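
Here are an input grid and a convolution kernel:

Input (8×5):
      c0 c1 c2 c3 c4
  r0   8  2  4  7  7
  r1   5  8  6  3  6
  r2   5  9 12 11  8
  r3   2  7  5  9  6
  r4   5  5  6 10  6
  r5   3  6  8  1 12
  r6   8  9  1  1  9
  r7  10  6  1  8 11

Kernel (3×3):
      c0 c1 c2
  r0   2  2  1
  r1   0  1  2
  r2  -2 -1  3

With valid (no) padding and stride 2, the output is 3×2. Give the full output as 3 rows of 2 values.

61 33
60 71
26 87

Output[0,0]: The receptive field on the input at this output position is [8 2 4 / 5 8 6 / 5 9 12]. Elementwise product with the kernel and sum: 8·2 + 2·2 + 4·1 + 8·1 + 6·2 + 5·-2 + 9·-1 + 12·3.
Output[0,1]: The receptive field on the input at this output position is [4 7 7 / 6 3 6 / 12 11 8]. Elementwise product with the kernel and sum: 4·2 + 7·2 + 7·1 + 3·1 + 6·2 + 12·-2 + 11·-1 + 8·3.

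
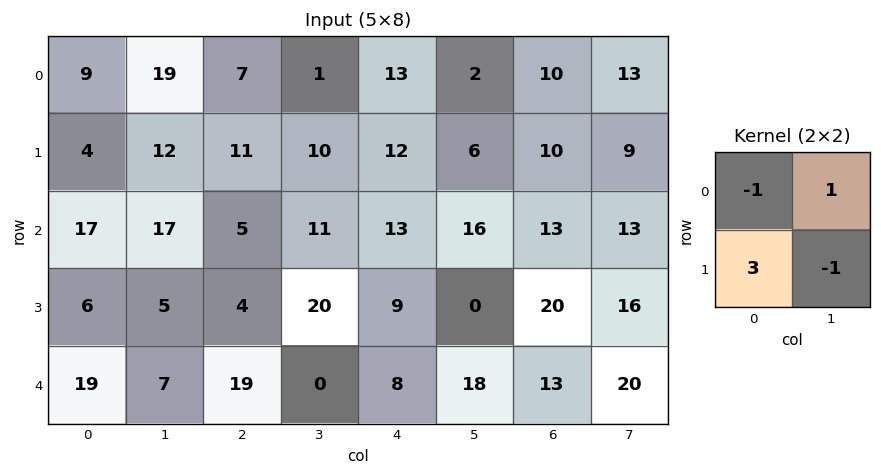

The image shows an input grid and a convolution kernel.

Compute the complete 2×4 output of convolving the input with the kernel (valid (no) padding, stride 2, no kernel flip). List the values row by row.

10 17 19 24
13 -2 30 44

Output[0,0]: The receptive field on the input at this output position is [9 19 / 4 12]. Elementwise product with the kernel and sum: 9·-1 + 19·1 + 4·3 + 12·-1.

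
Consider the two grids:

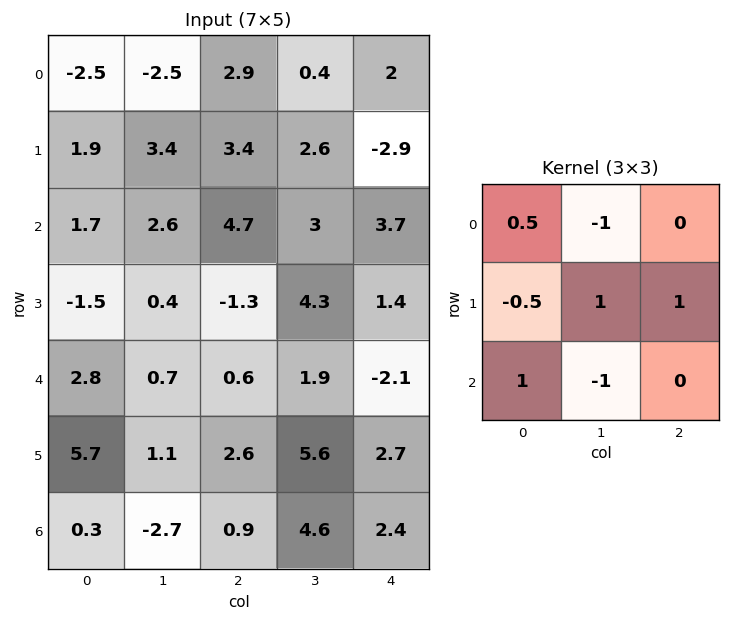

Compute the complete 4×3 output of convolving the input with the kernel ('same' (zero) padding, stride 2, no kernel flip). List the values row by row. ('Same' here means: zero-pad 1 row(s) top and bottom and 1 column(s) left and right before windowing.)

-6.9 4.55 7.3
3.9 6.4 9.3
-0.7 2.15 0.6
-8.1 4.8 0.2

Output[0,0]: The receptive field on the zero-padded input at this output position is [0 0 0 / 0 -2.5 -2.5 / 0 1.9 3.4]. Elementwise product with the kernel and sum: 0·0.5 + 0·-1 + 0·-0.5 + -2.5·1 + -2.5·1 + 0·1 + 1.9·-1.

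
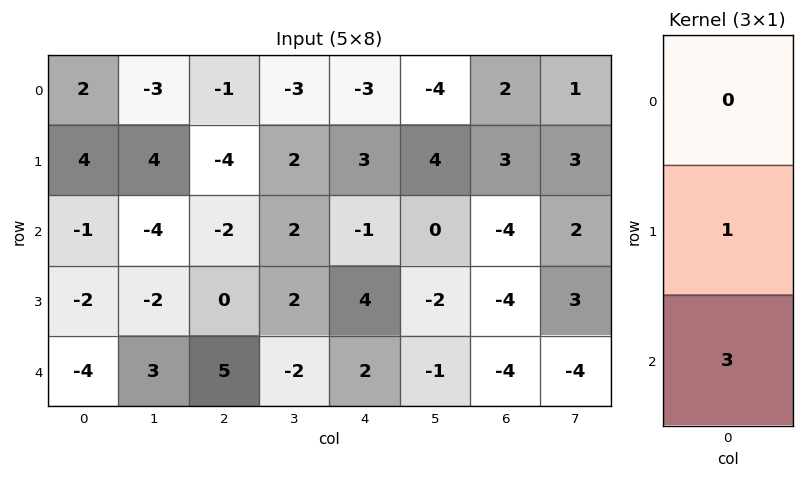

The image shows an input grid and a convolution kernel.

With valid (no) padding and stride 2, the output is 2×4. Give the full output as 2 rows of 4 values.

Output[0,0]: The receptive field on the input at this output position is [2 / 4 / -1]. Elementwise product with the kernel and sum: 4·1 + -1·3.

1 -10 0 -9
-14 15 10 -16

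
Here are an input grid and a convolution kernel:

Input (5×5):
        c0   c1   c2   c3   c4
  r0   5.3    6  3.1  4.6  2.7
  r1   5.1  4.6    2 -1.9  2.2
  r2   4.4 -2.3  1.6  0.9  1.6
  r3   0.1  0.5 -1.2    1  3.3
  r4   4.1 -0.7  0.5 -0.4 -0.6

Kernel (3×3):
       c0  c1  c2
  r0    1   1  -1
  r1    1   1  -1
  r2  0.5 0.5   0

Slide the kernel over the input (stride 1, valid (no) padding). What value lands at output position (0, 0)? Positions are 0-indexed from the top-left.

16.95

The receptive field on the input at this output position is [5.3 6 3.1 / 5.1 4.6 2 / 4.4 -2.3 1.6]. Elementwise product with the kernel and sum: 5.3·1 + 6·1 + 3.1·-1 + 5.1·1 + 4.6·1 + 2·-1 + 4.4·0.5 + -2.3·0.5.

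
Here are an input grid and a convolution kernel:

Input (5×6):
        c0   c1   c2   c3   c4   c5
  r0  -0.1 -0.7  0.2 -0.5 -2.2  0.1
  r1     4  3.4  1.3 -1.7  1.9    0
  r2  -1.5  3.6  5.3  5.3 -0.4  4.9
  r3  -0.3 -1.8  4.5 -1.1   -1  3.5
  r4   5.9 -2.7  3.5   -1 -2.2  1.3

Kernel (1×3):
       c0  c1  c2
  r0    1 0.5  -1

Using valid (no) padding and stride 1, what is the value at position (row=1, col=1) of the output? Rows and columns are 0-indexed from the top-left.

The receptive field on the input at this output position is [3.4 1.3 -1.7]. Elementwise product with the kernel and sum: 3.4·1 + 1.3·0.5 + -1.7·-1.

5.75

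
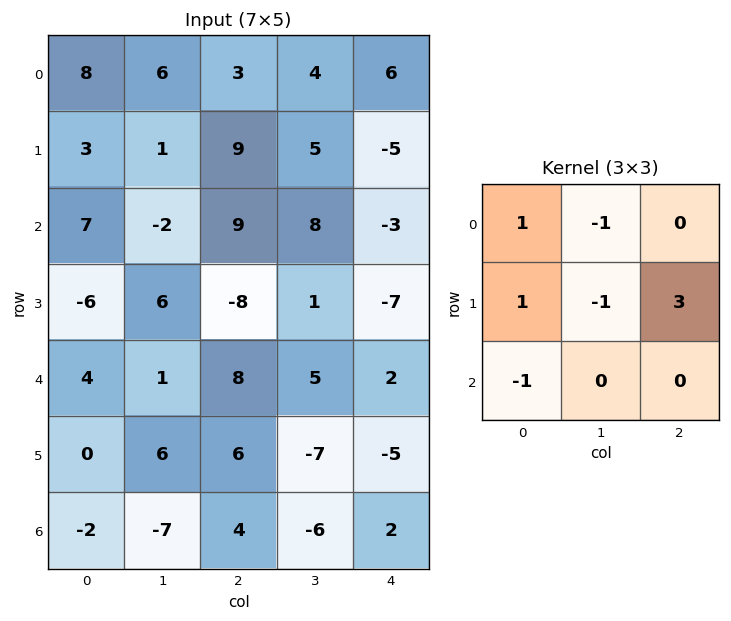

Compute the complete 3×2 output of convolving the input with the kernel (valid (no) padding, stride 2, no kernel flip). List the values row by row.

Output[0,0]: The receptive field on the input at this output position is [8 6 3 / 3 1 9 / 7 -2 9]. Elementwise product with the kernel and sum: 8·1 + 6·-1 + 3·1 + 1·-1 + 9·3 + 7·-1.
Output[0,1]: The receptive field on the input at this output position is [3 4 6 / 9 5 -5 / 9 8 -3]. Elementwise product with the kernel and sum: 3·1 + 4·-1 + 9·1 + 5·-1 + -5·3 + 9·-1.

24 -21
-31 -37
17 -3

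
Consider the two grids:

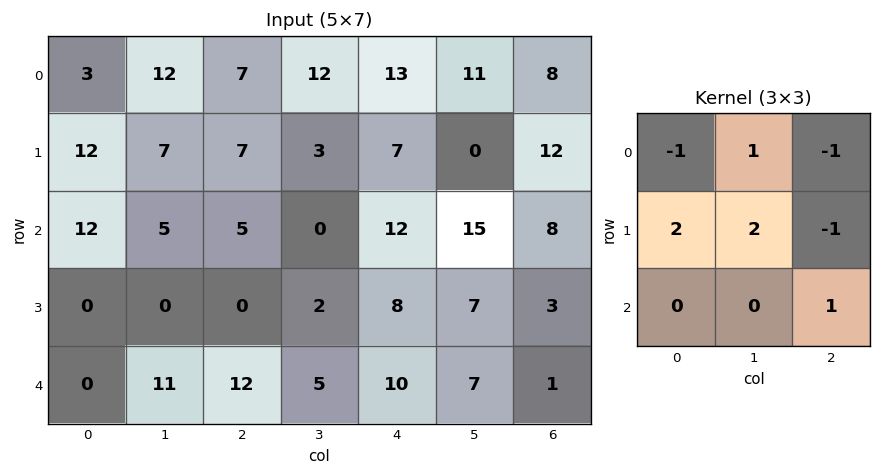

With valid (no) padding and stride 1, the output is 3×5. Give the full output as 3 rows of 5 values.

Output[0,0]: The receptive field on the input at this output position is [3 12 7 / 12 7 7 / 12 5 5]. Elementwise product with the kernel and sum: 3·-1 + 12·1 + 7·-1 + 12·2 + 7·2 + 7·-1 + 5·1.

38 8 17 25 0
17 19 -5 20 30
0 3 -11 17 23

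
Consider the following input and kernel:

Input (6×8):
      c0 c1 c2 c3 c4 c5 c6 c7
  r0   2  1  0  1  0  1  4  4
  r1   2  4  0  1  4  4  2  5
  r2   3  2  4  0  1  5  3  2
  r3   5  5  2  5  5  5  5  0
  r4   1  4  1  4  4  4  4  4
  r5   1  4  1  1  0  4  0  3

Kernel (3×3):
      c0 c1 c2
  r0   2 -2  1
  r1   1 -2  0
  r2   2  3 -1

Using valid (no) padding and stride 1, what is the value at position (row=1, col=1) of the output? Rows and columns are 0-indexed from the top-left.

14

The receptive field on the input at this output position is [4 0 1 / 2 4 0 / 5 2 5]. Elementwise product with the kernel and sum: 4·2 + 0·-2 + 1·1 + 2·1 + 4·-2 + 5·2 + 2·3 + 5·-1.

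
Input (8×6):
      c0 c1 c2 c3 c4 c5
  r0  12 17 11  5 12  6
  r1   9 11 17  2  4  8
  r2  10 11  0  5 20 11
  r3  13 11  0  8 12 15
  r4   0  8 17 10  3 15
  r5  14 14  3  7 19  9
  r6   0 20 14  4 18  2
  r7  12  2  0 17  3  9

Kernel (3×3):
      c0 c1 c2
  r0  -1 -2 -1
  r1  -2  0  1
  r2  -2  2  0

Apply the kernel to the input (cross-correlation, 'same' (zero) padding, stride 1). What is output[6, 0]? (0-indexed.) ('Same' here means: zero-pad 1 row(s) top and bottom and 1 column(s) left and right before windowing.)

2

The receptive field on the zero-padded input at this output position is [0 14 14 / 0 0 20 / 0 12 2]. Elementwise product with the kernel and sum: 0·-1 + 14·-2 + 14·-1 + 0·-2 + 20·1 + 0·-2 + 12·2.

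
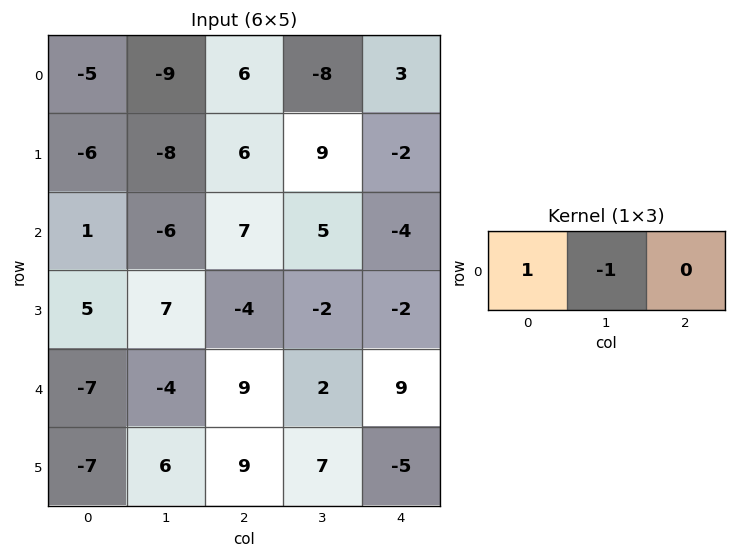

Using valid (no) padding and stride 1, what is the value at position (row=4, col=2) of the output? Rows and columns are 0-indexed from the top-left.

The receptive field on the input at this output position is [9 2 9]. Elementwise product with the kernel and sum: 9·1 + 2·-1.

7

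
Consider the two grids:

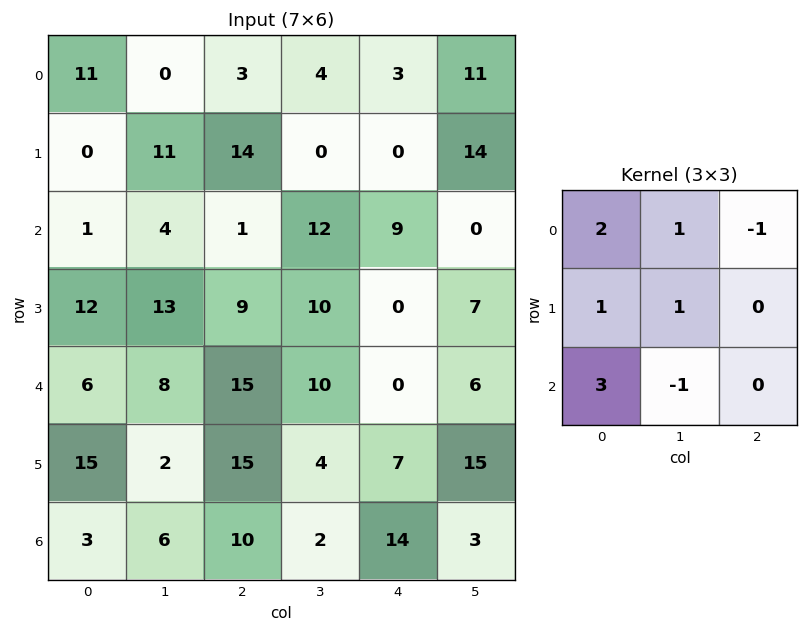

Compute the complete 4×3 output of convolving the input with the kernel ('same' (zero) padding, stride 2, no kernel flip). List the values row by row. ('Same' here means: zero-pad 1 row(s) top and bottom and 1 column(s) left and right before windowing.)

Output[0,0]: The receptive field on the zero-padded input at this output position is [0 0 0 / 0 11 0 / 0 0 11]. Elementwise product with the kernel and sum: 0·2 + 0·1 + 0·-1 + 0·1 + 11·1 + 0·3 + 0·-1.
Output[0,1]: The receptive field on the zero-padded input at this output position is [0 0 0 / 0 3 4 / 11 14 0]. Elementwise product with the kernel and sum: 0·2 + 0·1 + 0·-1 + 0·1 + 3·1 + 11·3 + 14·-1.

11 22 7
-22 71 37
-10 39 28
16 31 16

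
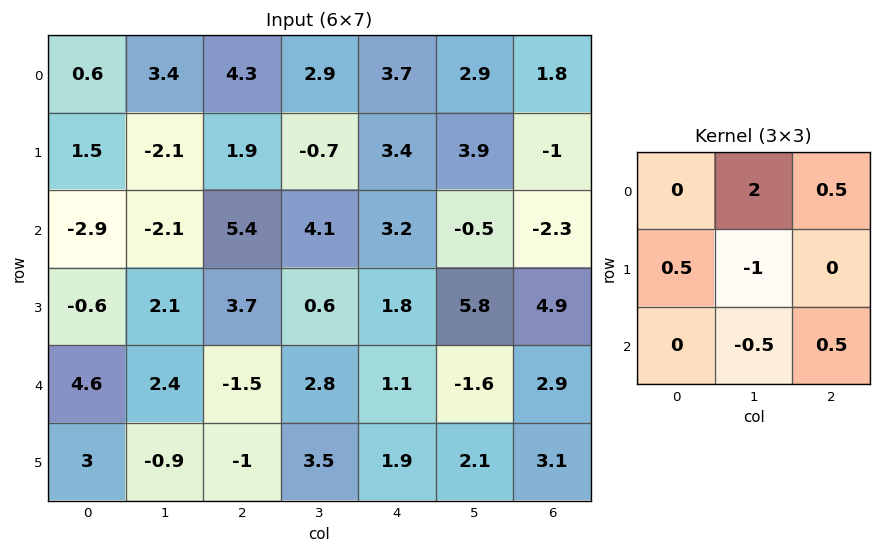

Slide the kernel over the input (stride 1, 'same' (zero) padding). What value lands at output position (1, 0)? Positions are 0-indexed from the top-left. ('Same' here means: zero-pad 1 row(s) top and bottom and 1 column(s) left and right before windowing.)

The receptive field on the zero-padded input at this output position is [0 0.6 3.4 / 0 1.5 -2.1 / 0 -2.9 -2.1]. Elementwise product with the kernel and sum: 0.6·2 + 3.4·0.5 + 0·0.5 + 1.5·-1 + -2.9·-0.5 + -2.1·0.5.

1.8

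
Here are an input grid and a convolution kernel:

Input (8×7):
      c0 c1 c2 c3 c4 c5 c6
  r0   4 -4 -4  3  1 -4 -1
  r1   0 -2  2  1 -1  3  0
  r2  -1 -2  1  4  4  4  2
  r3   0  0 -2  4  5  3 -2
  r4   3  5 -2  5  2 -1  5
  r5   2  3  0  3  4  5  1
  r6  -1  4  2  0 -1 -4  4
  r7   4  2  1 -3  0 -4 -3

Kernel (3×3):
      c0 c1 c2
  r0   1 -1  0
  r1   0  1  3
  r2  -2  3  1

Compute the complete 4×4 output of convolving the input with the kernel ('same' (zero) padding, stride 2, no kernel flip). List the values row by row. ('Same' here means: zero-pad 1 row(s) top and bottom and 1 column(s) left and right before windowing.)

Output[0,0]: The receptive field on the zero-padded input at this output position is [0 0 0 / 0 4 -4 / 0 0 -2]. Elementwise product with the kernel and sum: 0·1 + 0·-1 + 4·1 + -4·3 + 0·-2 + 0·3 + -2·1.
Output[0,1]: The receptive field on the zero-padded input at this output position is [0 0 0 / -4 -4 3 / -2 2 1]. Elementwise product with the kernel and sum: 0·1 + 0·-1 + -4·1 + 3·3 + -2·-2 + 2·3 + 1·1.

-10 16 -13 -7
-7 7 28 -7
27 12 9 3
23 1 -12 7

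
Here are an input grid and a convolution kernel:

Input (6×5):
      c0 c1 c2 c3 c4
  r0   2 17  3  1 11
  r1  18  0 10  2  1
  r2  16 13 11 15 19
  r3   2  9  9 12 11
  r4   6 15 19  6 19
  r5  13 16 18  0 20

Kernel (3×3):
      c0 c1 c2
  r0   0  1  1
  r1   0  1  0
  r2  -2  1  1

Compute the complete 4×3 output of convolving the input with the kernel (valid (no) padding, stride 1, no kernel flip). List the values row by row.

12 14 26
37 26 23
55 30 33
41 26 13

Output[0,0]: The receptive field on the input at this output position is [2 17 3 / 18 0 10 / 16 13 11]. Elementwise product with the kernel and sum: 17·1 + 3·1 + 0·1 + 16·-2 + 13·1 + 11·1.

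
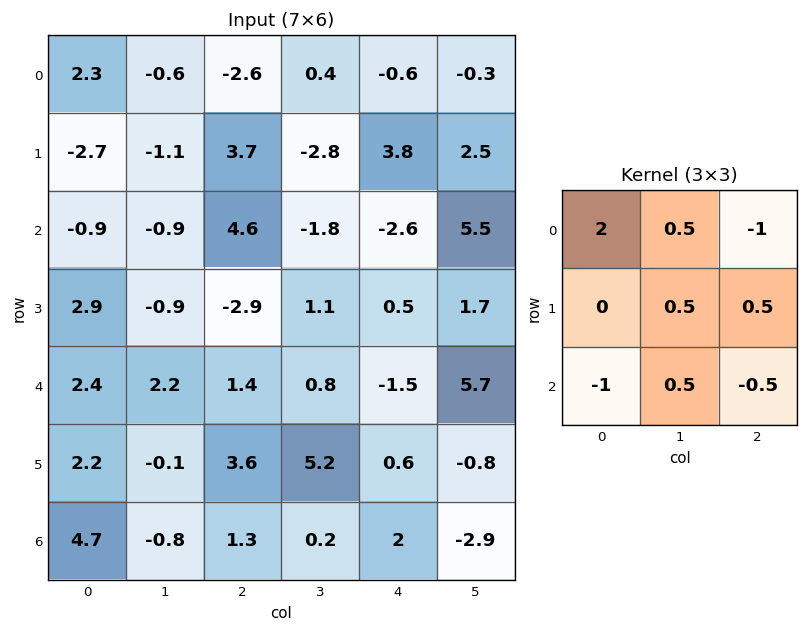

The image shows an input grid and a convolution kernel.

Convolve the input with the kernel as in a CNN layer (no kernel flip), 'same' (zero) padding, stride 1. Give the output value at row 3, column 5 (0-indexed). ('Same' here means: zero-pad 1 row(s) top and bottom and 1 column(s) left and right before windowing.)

The receptive field on the zero-padded input at this output position is [-2.6 5.5 0 / 0.5 1.7 0 / -1.5 5.7 0]. Elementwise product with the kernel and sum: -2.6·2 + 5.5·0.5 + 0·-1 + 1.7·0.5 + 0·0.5 + -1.5·-1 + 5.7·0.5 + 0·-0.5.

2.75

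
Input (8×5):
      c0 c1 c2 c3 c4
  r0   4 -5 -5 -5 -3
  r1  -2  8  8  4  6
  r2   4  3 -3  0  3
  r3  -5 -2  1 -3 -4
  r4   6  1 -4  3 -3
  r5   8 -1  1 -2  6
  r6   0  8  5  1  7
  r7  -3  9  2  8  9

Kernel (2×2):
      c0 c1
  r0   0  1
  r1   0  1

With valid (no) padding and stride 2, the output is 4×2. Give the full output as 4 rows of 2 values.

Output[0,0]: The receptive field on the input at this output position is [4 -5 / -2 8]. Elementwise product with the kernel and sum: -5·1 + 8·1.

3 -1
1 -3
0 1
17 9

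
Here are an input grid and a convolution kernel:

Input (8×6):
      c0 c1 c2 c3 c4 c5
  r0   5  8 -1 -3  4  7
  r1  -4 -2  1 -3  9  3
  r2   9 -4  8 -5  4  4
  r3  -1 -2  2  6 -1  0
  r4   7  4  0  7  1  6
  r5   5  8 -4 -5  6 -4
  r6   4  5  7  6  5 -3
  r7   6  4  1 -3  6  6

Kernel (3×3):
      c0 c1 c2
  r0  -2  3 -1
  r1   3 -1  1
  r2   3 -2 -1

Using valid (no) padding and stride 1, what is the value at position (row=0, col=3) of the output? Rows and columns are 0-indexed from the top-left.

The receptive field on the input at this output position is [-3 4 7 / -3 9 3 / -5 4 4]. Elementwise product with the kernel and sum: -3·-2 + 4·3 + 7·-1 + -3·3 + 9·-1 + 3·1 + -5·3 + 4·-2 + 4·-1.

-31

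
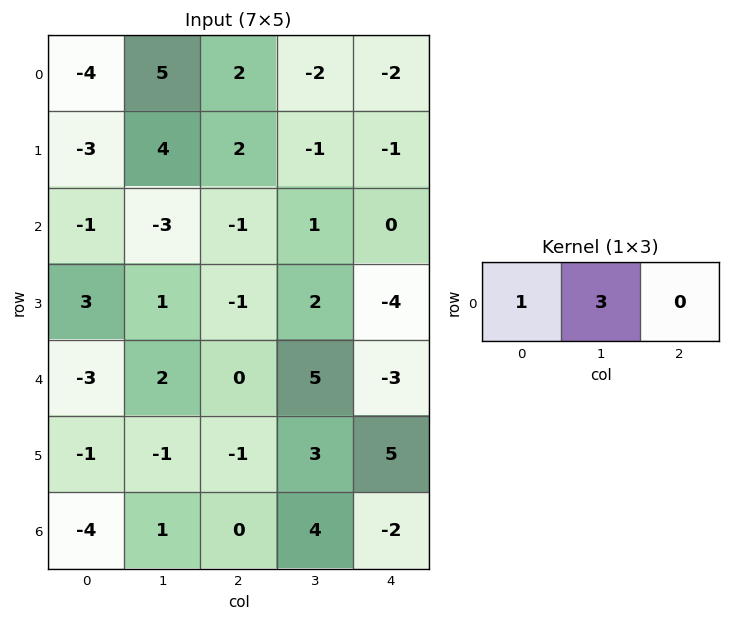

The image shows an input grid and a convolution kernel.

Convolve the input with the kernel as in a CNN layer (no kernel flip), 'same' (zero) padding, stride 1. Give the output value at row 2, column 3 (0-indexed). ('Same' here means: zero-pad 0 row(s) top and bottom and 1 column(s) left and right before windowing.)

The receptive field on the zero-padded input at this output position is [-1 1 0]. Elementwise product with the kernel and sum: -1·1 + 1·3.

2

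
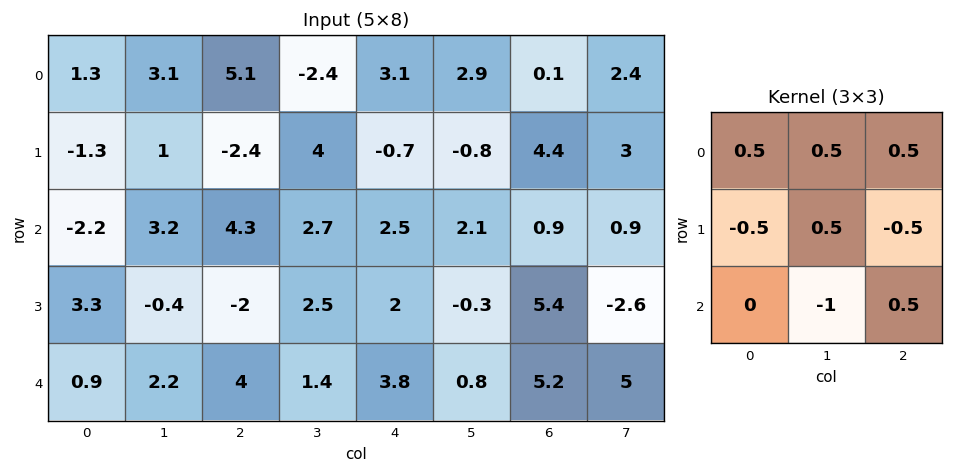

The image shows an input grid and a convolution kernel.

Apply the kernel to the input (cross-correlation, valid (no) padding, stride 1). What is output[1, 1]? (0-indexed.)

3.75

The receptive field on the input at this output position is [1 -2.4 4 / 3.2 4.3 2.7 / -0.4 -2 2.5]. Elementwise product with the kernel and sum: 1·0.5 + -2.4·0.5 + 4·0.5 + 3.2·-0.5 + 4.3·0.5 + 2.7·-0.5 + -2·-1 + 2.5·0.5.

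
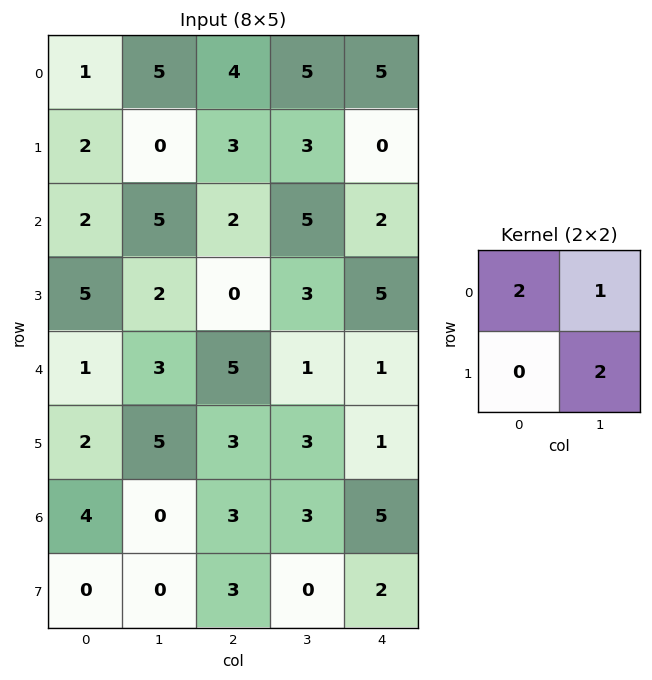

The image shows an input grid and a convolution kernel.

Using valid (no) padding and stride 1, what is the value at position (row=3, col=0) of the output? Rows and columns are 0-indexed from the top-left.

The receptive field on the input at this output position is [5 2 / 1 3]. Elementwise product with the kernel and sum: 5·2 + 2·1 + 3·2.

18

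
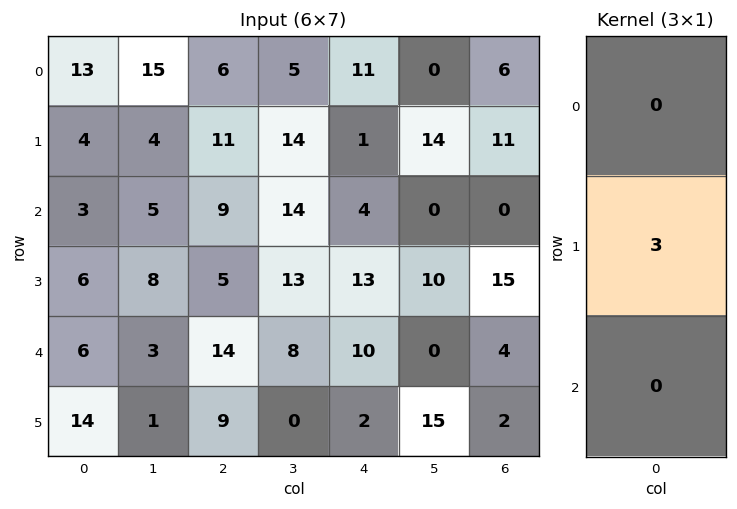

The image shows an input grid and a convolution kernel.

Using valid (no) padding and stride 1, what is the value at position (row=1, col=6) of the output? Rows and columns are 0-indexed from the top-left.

The receptive field on the input at this output position is [11 / 0 / 15]. Elementwise product with the kernel and sum: 0·3.

0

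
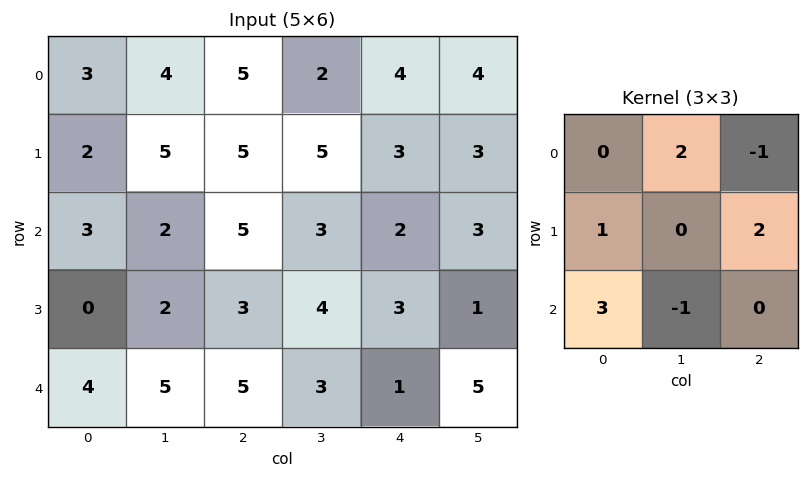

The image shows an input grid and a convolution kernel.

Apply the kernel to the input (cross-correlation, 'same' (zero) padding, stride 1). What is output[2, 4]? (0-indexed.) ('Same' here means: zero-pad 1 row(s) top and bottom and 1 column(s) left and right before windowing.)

21

The receptive field on the zero-padded input at this output position is [5 3 3 / 3 2 3 / 4 3 1]. Elementwise product with the kernel and sum: 3·2 + 3·-1 + 3·1 + 3·2 + 4·3 + 3·-1.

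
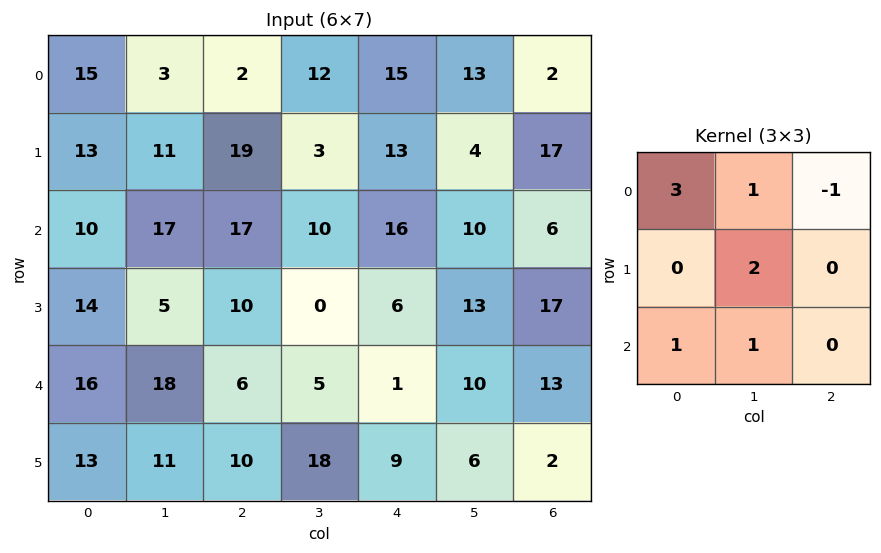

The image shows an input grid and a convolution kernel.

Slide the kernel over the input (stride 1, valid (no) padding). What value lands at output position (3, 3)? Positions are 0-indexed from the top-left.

22

The receptive field on the input at this output position is [0 6 13 / 5 1 10 / 18 9 6]. Elementwise product with the kernel and sum: 0·3 + 6·1 + 13·-1 + 1·2 + 18·1 + 9·1.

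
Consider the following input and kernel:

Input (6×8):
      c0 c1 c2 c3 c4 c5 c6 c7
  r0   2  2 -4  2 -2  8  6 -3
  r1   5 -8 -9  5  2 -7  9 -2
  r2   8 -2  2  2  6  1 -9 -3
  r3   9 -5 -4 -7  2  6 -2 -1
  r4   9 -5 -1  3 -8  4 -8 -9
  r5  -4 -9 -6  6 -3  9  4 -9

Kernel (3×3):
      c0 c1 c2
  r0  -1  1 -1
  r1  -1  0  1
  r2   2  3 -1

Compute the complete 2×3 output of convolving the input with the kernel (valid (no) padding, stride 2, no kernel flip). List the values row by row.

-2 23 35
-21 15 4

Output[0,0]: The receptive field on the input at this output position is [2 2 -4 / 5 -8 -9 / 8 -2 2]. Elementwise product with the kernel and sum: 2·-1 + 2·1 + -4·-1 + 5·-1 + -9·1 + 8·2 + -2·3 + 2·-1.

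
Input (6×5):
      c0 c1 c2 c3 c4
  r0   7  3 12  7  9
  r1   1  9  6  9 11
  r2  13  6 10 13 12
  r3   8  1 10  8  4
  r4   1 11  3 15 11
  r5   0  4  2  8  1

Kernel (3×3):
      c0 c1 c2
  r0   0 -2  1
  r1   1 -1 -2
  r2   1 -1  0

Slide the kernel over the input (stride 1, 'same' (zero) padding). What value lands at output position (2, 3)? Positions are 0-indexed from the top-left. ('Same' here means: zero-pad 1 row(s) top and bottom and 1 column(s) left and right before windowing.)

The receptive field on the zero-padded input at this output position is [6 9 11 / 10 13 12 / 10 8 4]. Elementwise product with the kernel and sum: 9·-2 + 11·1 + 10·1 + 13·-1 + 12·-2 + 10·1 + 8·-1.

-32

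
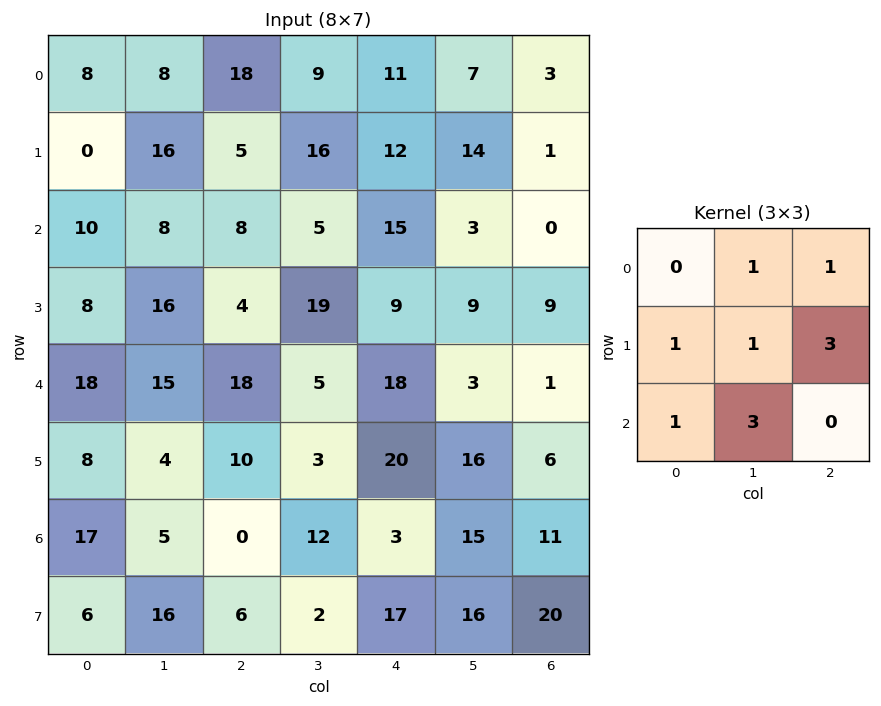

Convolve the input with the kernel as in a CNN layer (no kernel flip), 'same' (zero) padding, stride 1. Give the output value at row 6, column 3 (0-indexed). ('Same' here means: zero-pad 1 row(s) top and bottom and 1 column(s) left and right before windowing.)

56

The receptive field on the zero-padded input at this output position is [10 3 20 / 0 12 3 / 6 2 17]. Elementwise product with the kernel and sum: 3·1 + 20·1 + 0·1 + 12·1 + 3·3 + 6·1 + 2·3.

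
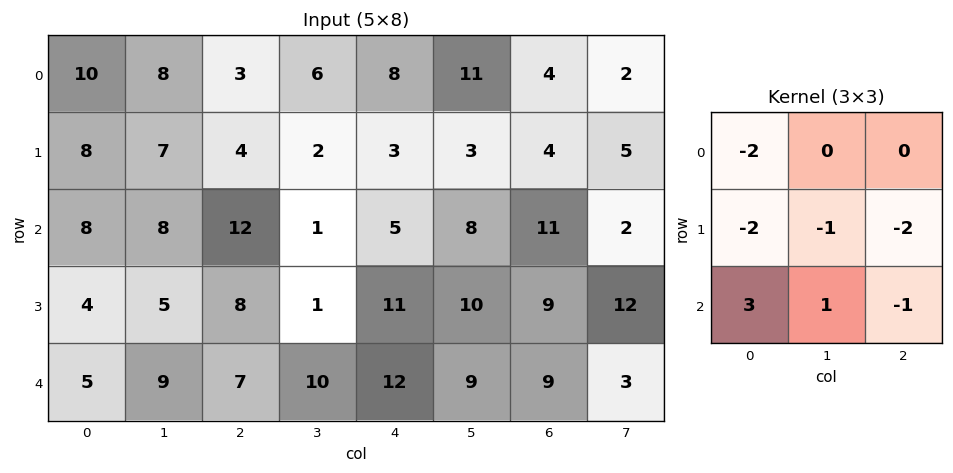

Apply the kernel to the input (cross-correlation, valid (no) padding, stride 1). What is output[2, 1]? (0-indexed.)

-12

The receptive field on the input at this output position is [8 12 1 / 5 8 1 / 9 7 10]. Elementwise product with the kernel and sum: 8·-2 + 5·-2 + 8·-1 + 1·-2 + 9·3 + 7·1 + 10·-1.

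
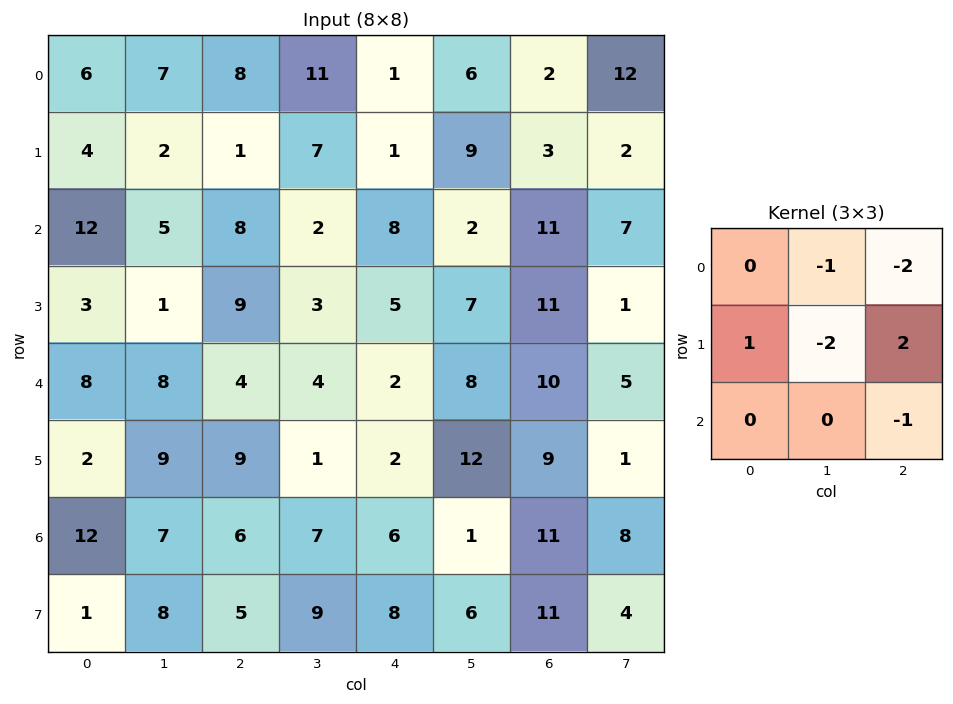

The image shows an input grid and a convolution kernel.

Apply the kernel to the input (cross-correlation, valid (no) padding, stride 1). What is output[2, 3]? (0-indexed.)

-13

The receptive field on the input at this output position is [2 8 2 / 3 5 7 / 4 2 8]. Elementwise product with the kernel and sum: 8·-1 + 2·-2 + 3·1 + 5·-2 + 7·2 + 8·-1.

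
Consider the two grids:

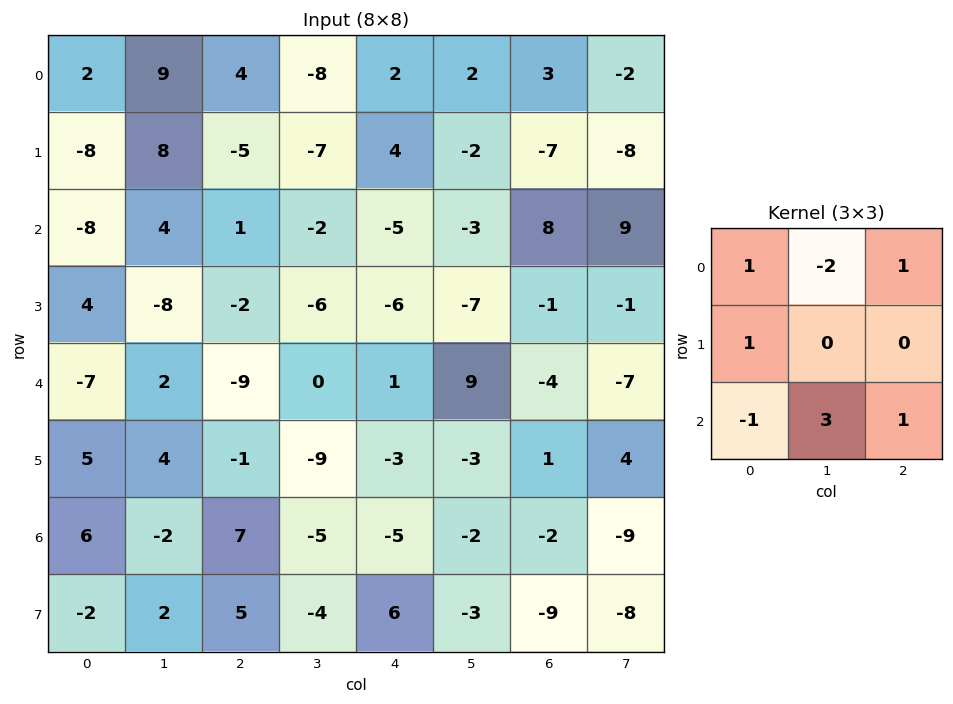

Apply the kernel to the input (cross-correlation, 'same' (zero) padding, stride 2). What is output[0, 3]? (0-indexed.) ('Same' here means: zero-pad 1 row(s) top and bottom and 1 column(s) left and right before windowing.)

-25

The receptive field on the zero-padded input at this output position is [0 0 0 / 2 3 -2 / -2 -7 -8]. Elementwise product with the kernel and sum: 0·1 + 0·-2 + 0·1 + 2·1 + -2·-1 + -7·3 + -8·1.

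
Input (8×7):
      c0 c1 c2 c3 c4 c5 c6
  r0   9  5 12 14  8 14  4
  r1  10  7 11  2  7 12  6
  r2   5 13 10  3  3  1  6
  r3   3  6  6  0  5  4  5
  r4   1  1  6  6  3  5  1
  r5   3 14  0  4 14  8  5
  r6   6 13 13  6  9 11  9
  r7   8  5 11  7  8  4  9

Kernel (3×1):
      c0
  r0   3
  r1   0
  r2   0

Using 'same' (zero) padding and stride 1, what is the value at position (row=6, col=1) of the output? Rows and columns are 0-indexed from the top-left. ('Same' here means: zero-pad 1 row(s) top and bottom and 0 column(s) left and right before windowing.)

42

The receptive field on the zero-padded input at this output position is [14 / 13 / 5]. Elementwise product with the kernel and sum: 14·3.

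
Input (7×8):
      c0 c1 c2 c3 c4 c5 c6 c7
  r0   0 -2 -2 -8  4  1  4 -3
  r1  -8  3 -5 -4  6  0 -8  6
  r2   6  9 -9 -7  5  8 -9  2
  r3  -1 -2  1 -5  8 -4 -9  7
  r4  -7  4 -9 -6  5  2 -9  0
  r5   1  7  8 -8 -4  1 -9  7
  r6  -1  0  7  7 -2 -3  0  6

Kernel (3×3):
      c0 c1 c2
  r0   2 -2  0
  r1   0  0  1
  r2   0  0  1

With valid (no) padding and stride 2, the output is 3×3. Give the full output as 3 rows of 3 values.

-10 23 -11
-14 9 -24
-7 -12 -3

Output[0,0]: The receptive field on the input at this output position is [0 -2 -2 / -8 3 -5 / 6 9 -9]. Elementwise product with the kernel and sum: 0·2 + -2·-2 + -5·1 + -9·1.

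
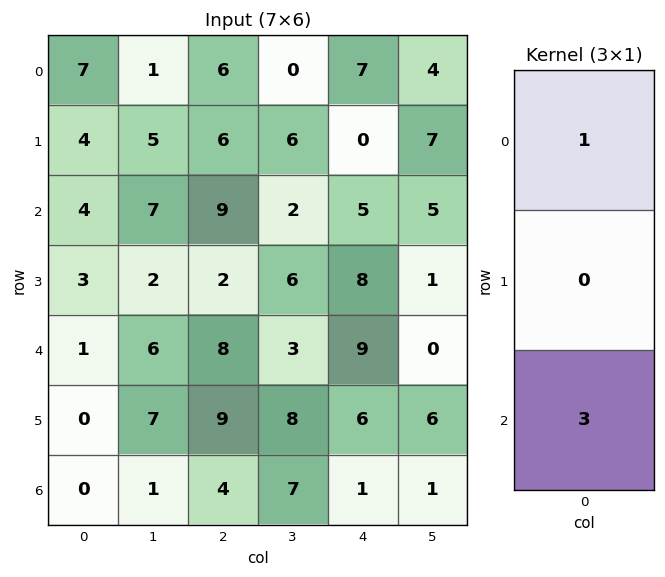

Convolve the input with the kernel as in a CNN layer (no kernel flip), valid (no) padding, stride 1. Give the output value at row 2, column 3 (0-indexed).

11

The receptive field on the input at this output position is [2 / 6 / 3]. Elementwise product with the kernel and sum: 2·1 + 3·3.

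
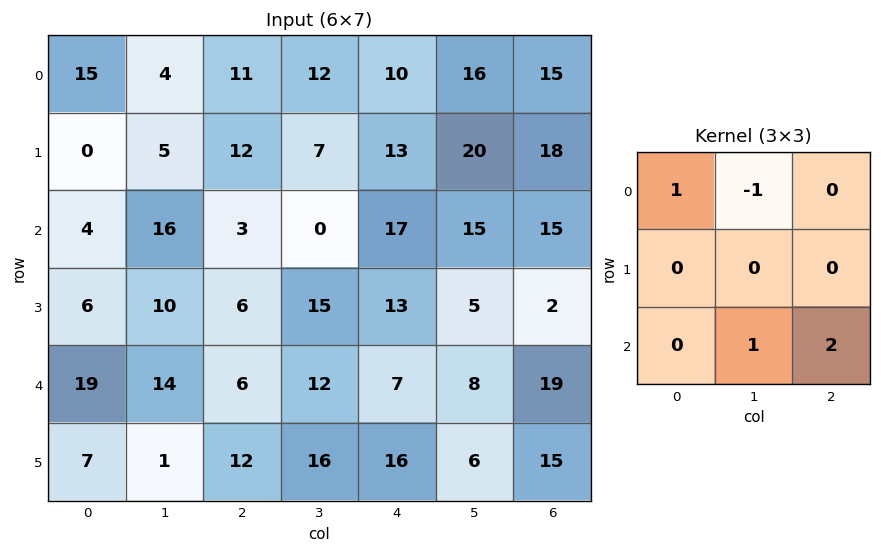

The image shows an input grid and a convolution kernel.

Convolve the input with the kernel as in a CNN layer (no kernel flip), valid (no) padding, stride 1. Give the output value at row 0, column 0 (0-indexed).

33

The receptive field on the input at this output position is [15 4 11 / 0 5 12 / 4 16 3]. Elementwise product with the kernel and sum: 15·1 + 4·-1 + 16·1 + 3·2.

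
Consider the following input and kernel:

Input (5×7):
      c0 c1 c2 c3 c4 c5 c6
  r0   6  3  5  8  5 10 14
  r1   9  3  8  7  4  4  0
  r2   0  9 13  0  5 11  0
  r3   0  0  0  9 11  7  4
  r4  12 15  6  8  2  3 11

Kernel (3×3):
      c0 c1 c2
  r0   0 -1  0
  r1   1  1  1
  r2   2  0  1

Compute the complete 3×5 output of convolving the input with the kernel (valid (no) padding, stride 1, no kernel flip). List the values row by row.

30 31 42 21 8
19 23 22 37 38
21 34 34 41 26

Output[0,0]: The receptive field on the input at this output position is [6 3 5 / 9 3 8 / 0 9 13]. Elementwise product with the kernel and sum: 3·-1 + 9·1 + 3·1 + 8·1 + 0·2 + 13·1.
Output[0,1]: The receptive field on the input at this output position is [3 5 8 / 3 8 7 / 9 13 0]. Elementwise product with the kernel and sum: 5·-1 + 3·1 + 8·1 + 7·1 + 9·2 + 0·1.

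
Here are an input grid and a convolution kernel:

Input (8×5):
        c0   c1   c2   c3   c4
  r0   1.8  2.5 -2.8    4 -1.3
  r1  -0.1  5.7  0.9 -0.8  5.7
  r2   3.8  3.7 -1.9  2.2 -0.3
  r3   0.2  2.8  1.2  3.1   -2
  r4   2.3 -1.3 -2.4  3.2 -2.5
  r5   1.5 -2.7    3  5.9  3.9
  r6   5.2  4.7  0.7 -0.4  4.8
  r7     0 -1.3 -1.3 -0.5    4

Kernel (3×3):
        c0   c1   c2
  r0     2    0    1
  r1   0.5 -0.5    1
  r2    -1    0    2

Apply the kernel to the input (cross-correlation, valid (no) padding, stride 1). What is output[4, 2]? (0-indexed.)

4.05

The receptive field on the input at this output position is [-2.4 3.2 -2.5 / 3 5.9 3.9 / 0.7 -0.4 4.8]. Elementwise product with the kernel and sum: -2.4·2 + -2.5·1 + 3·0.5 + 5.9·-0.5 + 3.9·1 + 0.7·-1 + 4.8·2.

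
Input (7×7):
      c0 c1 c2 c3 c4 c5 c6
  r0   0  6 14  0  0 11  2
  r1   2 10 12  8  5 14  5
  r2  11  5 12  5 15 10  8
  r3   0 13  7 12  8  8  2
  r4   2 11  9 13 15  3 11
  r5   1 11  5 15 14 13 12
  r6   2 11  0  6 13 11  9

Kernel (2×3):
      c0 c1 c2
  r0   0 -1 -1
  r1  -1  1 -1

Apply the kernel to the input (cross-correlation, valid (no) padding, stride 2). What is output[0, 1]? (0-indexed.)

-9

The receptive field on the input at this output position is [14 0 0 / 12 8 5]. Elementwise product with the kernel and sum: 0·-1 + 0·-1 + 12·-1 + 8·1 + 5·-1.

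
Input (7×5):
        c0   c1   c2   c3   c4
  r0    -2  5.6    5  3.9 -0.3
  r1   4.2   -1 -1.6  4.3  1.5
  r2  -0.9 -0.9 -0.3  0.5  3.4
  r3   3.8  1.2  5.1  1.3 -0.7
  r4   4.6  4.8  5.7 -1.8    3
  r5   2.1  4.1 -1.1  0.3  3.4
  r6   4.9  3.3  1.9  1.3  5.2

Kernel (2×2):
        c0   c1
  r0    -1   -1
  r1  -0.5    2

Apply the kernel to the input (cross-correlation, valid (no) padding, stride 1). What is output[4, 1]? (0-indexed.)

The receptive field on the input at this output position is [4.8 5.7 / 4.1 -1.1]. Elementwise product with the kernel and sum: 4.8·-1 + 5.7·-1 + 4.1·-0.5 + -1.1·2.

-14.75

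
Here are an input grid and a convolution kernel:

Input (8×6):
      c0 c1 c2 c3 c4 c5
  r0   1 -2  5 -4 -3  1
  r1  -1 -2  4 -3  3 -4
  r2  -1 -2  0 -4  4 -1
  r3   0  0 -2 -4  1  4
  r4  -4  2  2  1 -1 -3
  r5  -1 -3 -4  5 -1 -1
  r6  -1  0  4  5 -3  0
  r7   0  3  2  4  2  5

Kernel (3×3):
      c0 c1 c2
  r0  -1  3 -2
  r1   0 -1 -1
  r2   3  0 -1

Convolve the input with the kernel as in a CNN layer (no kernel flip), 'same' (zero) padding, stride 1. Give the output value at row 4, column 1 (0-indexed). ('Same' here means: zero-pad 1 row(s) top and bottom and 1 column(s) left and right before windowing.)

The receptive field on the zero-padded input at this output position is [0 0 -2 / -4 2 2 / -1 -3 -4]. Elementwise product with the kernel and sum: 0·-1 + 0·3 + -2·-2 + 2·-1 + 2·-1 + -1·3 + -4·-1.

1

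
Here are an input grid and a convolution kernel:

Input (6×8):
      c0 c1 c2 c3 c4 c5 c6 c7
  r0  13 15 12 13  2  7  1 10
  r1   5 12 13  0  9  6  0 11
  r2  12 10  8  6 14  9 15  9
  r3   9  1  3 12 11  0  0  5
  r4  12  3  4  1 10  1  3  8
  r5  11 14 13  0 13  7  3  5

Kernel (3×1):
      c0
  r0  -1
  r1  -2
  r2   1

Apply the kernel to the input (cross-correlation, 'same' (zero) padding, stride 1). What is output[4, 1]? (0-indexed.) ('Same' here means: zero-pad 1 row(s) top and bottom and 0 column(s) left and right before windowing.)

The receptive field on the zero-padded input at this output position is [1 / 3 / 14]. Elementwise product with the kernel and sum: 1·-1 + 3·-2 + 14·1.

7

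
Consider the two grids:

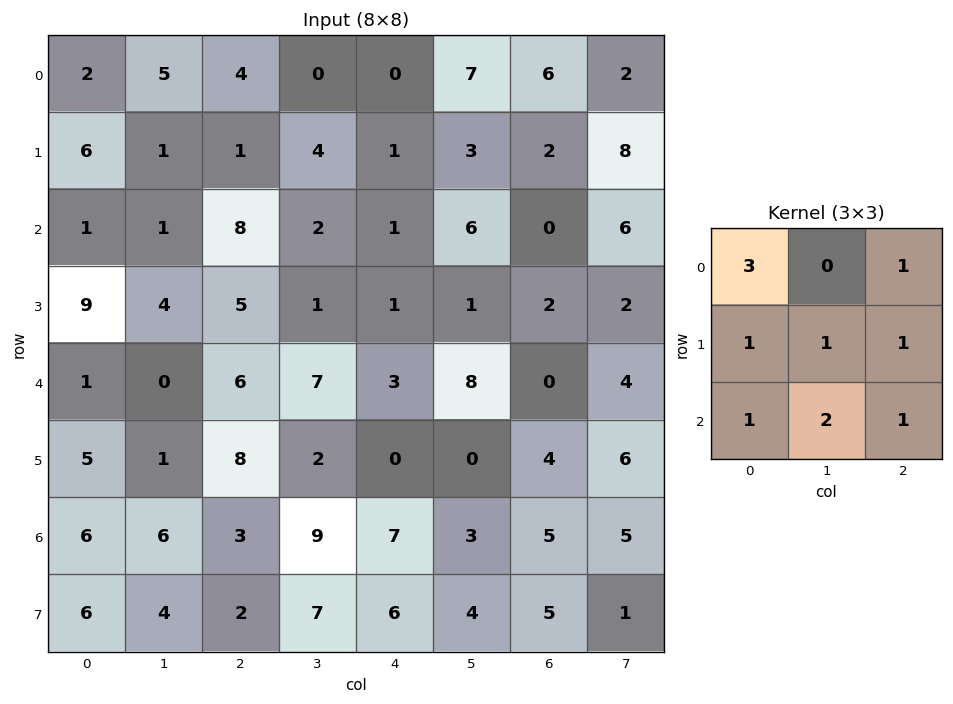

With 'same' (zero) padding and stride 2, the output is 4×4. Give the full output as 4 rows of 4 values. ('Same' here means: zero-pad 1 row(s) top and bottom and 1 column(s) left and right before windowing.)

20 16 16 30
25 33 28 36
16 45 24 31
29 38 48 34

Output[0,0]: The receptive field on the zero-padded input at this output position is [0 0 0 / 0 2 5 / 0 6 1]. Elementwise product with the kernel and sum: 0·3 + 0·1 + 0·1 + 2·1 + 5·1 + 0·1 + 6·2 + 1·1.
Output[0,1]: The receptive field on the zero-padded input at this output position is [0 0 0 / 5 4 0 / 1 1 4]. Elementwise product with the kernel and sum: 0·3 + 0·1 + 5·1 + 4·1 + 0·1 + 1·1 + 1·2 + 4·1.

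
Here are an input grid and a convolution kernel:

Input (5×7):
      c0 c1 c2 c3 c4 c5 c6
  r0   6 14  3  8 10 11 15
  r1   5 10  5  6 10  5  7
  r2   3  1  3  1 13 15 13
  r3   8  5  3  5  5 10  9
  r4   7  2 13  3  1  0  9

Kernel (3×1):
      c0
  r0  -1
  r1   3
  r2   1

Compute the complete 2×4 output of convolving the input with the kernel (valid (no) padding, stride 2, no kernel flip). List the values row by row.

12 15 33 19
28 19 3 23

Output[0,0]: The receptive field on the input at this output position is [6 / 5 / 3]. Elementwise product with the kernel and sum: 6·-1 + 5·3 + 3·1.
Output[0,1]: The receptive field on the input at this output position is [3 / 5 / 3]. Elementwise product with the kernel and sum: 3·-1 + 5·3 + 3·1.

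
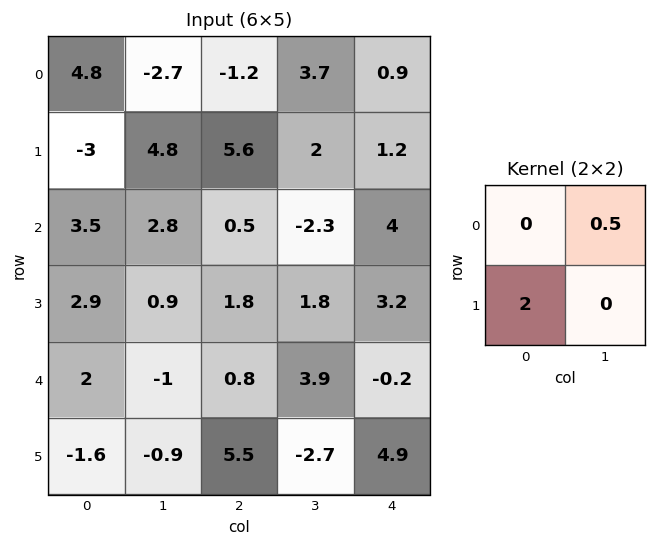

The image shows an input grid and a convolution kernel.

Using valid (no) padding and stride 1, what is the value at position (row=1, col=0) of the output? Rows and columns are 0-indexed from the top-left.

9.4

The receptive field on the input at this output position is [-3 4.8 / 3.5 2.8]. Elementwise product with the kernel and sum: 4.8·0.5 + 3.5·2.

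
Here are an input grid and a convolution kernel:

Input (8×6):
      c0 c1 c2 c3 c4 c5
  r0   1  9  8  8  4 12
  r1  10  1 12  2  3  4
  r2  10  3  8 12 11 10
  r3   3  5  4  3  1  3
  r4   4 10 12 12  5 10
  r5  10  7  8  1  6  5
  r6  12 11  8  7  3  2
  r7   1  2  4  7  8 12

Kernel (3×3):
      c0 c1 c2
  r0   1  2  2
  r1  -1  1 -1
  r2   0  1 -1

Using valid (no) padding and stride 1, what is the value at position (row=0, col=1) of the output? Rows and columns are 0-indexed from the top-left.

The receptive field on the input at this output position is [9 8 8 / 1 12 2 / 3 8 12]. Elementwise product with the kernel and sum: 9·1 + 8·2 + 8·2 + 1·-1 + 12·1 + 2·-1 + 8·1 + 12·-1.

46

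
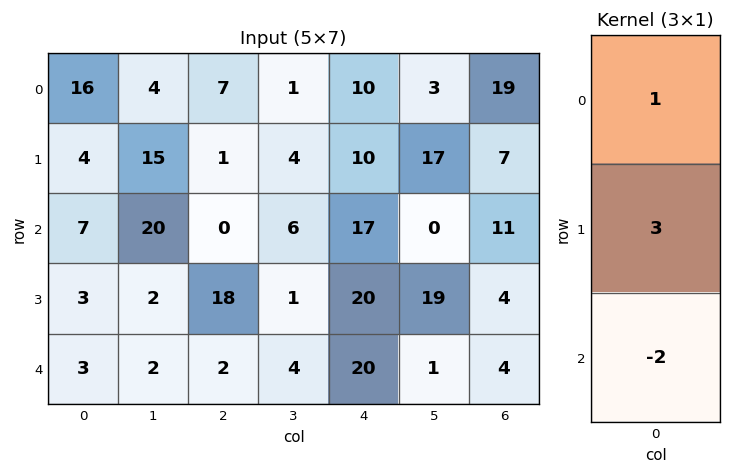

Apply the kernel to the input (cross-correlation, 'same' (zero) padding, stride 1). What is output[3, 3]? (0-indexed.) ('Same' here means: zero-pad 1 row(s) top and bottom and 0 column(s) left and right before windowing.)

1

The receptive field on the zero-padded input at this output position is [6 / 1 / 4]. Elementwise product with the kernel and sum: 6·1 + 1·3 + 4·-2.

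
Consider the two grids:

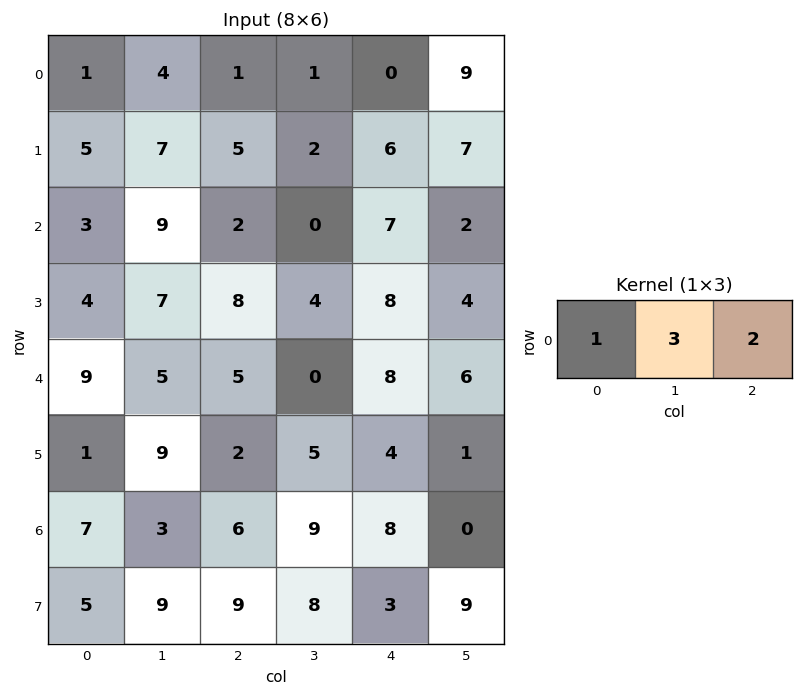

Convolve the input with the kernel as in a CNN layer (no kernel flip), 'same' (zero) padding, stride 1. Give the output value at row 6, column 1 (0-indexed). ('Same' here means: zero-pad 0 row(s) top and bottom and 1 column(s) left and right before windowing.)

The receptive field on the zero-padded input at this output position is [7 3 6]. Elementwise product with the kernel and sum: 7·1 + 3·3 + 6·2.

28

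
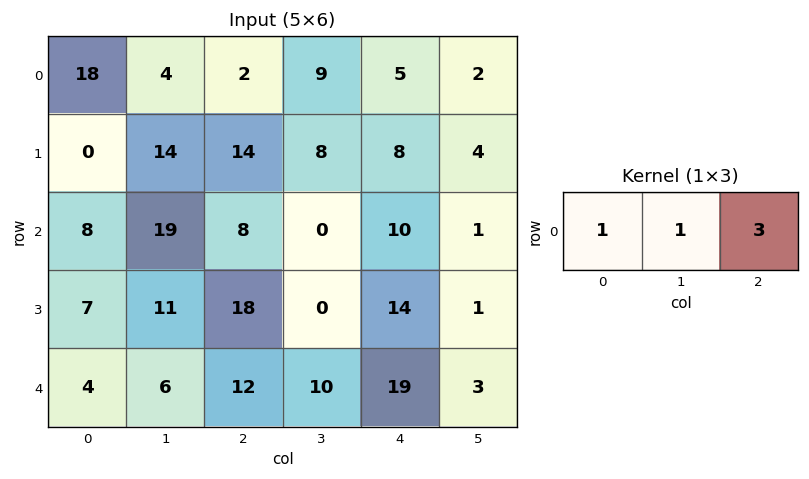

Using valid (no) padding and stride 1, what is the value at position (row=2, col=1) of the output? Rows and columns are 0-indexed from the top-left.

The receptive field on the input at this output position is [19 8 0]. Elementwise product with the kernel and sum: 19·1 + 8·1 + 0·3.

27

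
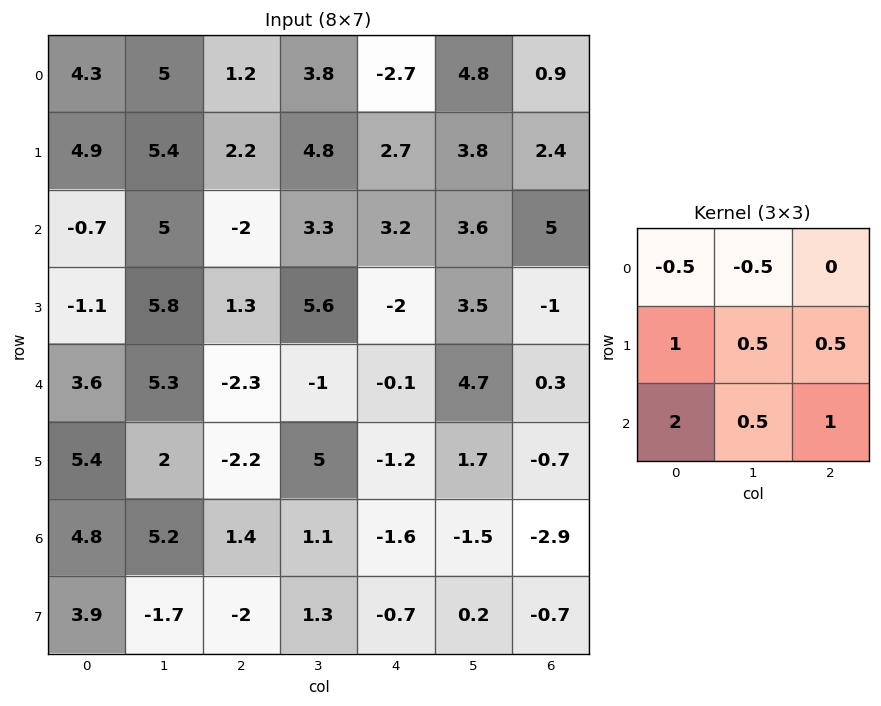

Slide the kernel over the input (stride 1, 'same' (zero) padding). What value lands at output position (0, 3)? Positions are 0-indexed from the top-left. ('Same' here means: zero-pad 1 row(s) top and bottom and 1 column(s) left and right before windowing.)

11.25

The receptive field on the zero-padded input at this output position is [0 0 0 / 1.2 3.8 -2.7 / 2.2 4.8 2.7]. Elementwise product with the kernel and sum: 0·-0.5 + 0·-0.5 + 1.2·1 + 3.8·0.5 + -2.7·0.5 + 2.2·2 + 4.8·0.5 + 2.7·1.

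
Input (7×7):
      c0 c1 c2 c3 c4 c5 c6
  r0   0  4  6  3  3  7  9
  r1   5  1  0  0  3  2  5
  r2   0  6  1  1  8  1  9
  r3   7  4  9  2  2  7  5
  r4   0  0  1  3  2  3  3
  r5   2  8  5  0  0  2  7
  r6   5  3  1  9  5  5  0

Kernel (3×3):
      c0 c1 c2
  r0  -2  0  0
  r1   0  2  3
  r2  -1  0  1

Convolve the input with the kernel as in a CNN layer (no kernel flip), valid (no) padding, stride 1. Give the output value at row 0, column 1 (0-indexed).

The receptive field on the input at this output position is [4 6 3 / 1 0 0 / 6 1 1]. Elementwise product with the kernel and sum: 4·-2 + 0·2 + 0·3 + 6·-1 + 1·1.

-13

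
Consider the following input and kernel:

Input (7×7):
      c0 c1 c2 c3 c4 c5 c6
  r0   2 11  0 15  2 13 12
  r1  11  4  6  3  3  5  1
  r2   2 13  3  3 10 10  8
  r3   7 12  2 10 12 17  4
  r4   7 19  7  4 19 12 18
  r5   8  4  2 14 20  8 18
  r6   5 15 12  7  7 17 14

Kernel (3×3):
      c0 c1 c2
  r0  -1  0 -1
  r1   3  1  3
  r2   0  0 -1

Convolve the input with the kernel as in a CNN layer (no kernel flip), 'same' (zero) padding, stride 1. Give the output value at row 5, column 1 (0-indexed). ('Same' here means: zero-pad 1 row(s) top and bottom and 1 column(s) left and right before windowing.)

8

The receptive field on the zero-padded input at this output position is [7 19 7 / 8 4 2 / 5 15 12]. Elementwise product with the kernel and sum: 7·-1 + 7·-1 + 8·3 + 4·1 + 2·3 + 12·-1.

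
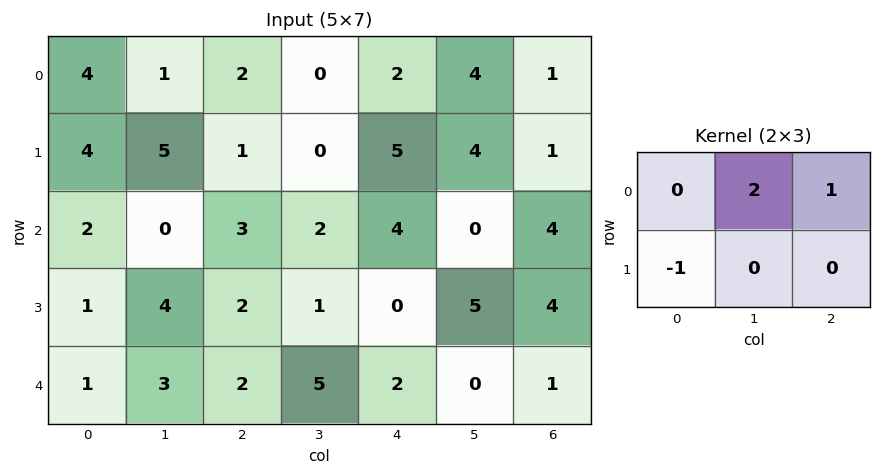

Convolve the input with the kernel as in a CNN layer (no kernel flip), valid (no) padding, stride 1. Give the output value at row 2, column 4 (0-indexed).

4

The receptive field on the input at this output position is [4 0 4 / 0 5 4]. Elementwise product with the kernel and sum: 0·2 + 4·1 + 0·-1.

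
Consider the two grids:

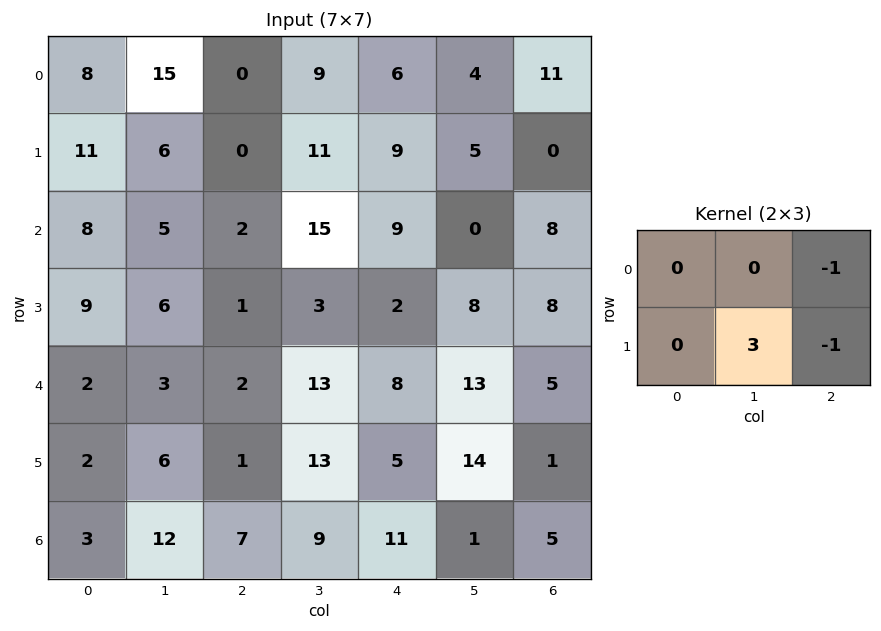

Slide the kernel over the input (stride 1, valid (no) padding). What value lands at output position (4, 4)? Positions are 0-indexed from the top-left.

The receptive field on the input at this output position is [8 13 5 / 5 14 1]. Elementwise product with the kernel and sum: 5·-1 + 14·3 + 1·-1.

36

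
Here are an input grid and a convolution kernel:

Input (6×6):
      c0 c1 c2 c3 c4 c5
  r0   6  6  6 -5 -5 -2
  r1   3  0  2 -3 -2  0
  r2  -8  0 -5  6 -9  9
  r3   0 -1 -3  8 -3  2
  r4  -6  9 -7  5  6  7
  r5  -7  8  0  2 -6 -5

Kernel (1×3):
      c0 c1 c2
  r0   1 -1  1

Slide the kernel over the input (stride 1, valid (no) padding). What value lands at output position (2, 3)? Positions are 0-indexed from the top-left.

24

The receptive field on the input at this output position is [6 -9 9]. Elementwise product with the kernel and sum: 6·1 + -9·-1 + 9·1.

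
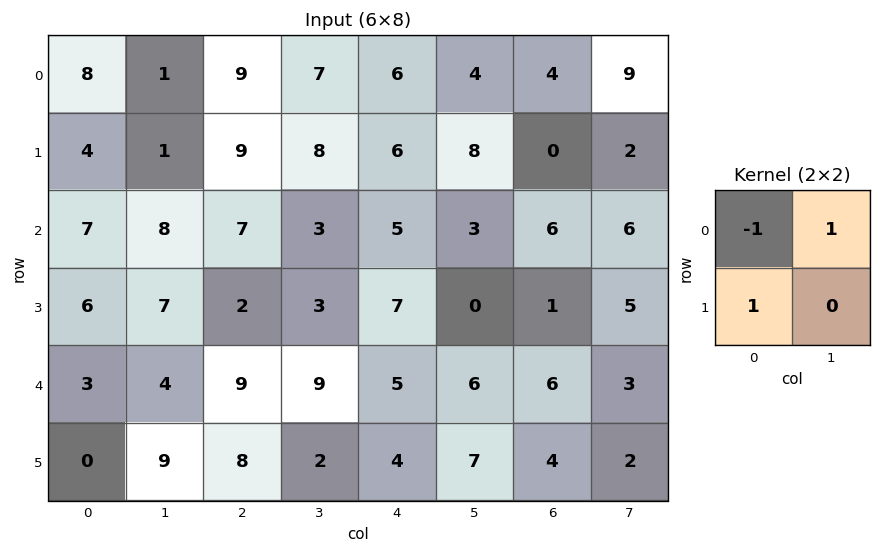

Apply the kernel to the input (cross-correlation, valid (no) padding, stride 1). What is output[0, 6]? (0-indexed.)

The receptive field on the input at this output position is [4 9 / 0 2]. Elementwise product with the kernel and sum: 4·-1 + 9·1 + 0·1.

5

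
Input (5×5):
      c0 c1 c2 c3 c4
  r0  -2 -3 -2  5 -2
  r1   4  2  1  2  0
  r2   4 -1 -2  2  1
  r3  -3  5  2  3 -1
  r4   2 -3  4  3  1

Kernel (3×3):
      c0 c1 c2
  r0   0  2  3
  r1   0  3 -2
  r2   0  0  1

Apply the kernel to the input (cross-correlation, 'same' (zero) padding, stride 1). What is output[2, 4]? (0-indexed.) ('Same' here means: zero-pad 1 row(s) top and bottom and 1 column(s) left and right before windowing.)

The receptive field on the zero-padded input at this output position is [2 0 0 / 2 1 0 / 3 -1 0]. Elementwise product with the kernel and sum: 0·2 + 0·3 + 1·3 + 0·-2 + 0·1.

3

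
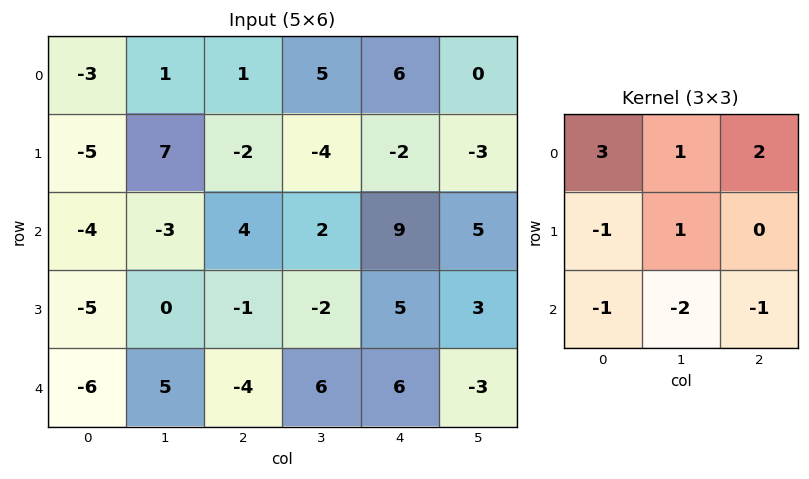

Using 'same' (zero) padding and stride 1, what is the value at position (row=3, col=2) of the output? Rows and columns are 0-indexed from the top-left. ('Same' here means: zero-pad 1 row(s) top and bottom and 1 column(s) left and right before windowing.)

The receptive field on the zero-padded input at this output position is [-3 4 2 / 0 -1 -2 / 5 -4 6]. Elementwise product with the kernel and sum: -3·3 + 4·1 + 2·2 + 0·-1 + -1·1 + 5·-1 + -4·-2 + 6·-1.

-5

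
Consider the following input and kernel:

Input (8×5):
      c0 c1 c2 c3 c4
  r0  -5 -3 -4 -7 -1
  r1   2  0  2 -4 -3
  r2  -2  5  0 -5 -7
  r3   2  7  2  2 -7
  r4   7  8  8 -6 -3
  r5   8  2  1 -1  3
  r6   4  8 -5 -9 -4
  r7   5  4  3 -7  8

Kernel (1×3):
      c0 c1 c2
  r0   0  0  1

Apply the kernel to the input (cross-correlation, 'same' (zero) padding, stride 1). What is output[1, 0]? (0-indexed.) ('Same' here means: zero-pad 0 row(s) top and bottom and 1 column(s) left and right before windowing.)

0

The receptive field on the zero-padded input at this output position is [0 2 0]. Elementwise product with the kernel and sum: 0·1.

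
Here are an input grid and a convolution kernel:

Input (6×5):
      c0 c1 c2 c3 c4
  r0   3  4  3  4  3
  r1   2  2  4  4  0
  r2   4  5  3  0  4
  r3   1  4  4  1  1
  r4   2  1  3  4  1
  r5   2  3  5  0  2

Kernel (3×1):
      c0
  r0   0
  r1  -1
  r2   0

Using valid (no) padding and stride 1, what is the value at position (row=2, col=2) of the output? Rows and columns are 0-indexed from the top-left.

The receptive field on the input at this output position is [3 / 4 / 3]. Elementwise product with the kernel and sum: 4·-1.

-4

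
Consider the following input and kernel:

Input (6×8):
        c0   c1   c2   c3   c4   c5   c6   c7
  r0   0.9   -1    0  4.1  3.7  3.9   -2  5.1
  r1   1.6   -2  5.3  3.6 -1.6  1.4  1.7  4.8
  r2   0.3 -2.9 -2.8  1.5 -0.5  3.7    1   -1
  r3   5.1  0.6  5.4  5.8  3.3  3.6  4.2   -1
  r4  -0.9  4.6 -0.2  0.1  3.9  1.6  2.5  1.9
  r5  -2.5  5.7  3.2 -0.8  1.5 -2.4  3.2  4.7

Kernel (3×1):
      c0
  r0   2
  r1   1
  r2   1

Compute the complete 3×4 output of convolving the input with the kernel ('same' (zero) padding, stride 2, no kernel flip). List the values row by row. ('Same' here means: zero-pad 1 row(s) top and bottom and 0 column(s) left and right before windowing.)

Output[0,0]: The receptive field on the zero-padded input at this output position is [0 / 0.9 / 1.6]. Elementwise product with the kernel and sum: 0·2 + 0.9·1 + 1.6·1.
Output[0,1]: The receptive field on the zero-padded input at this output position is [0 / 0 / 5.3]. Elementwise product with the kernel and sum: 0·2 + 0·1 + 5.3·1.

2.5 5.3 2.1 -0.3
8.6 13.2 -0.4 8.6
6.8 13.8 12 14.1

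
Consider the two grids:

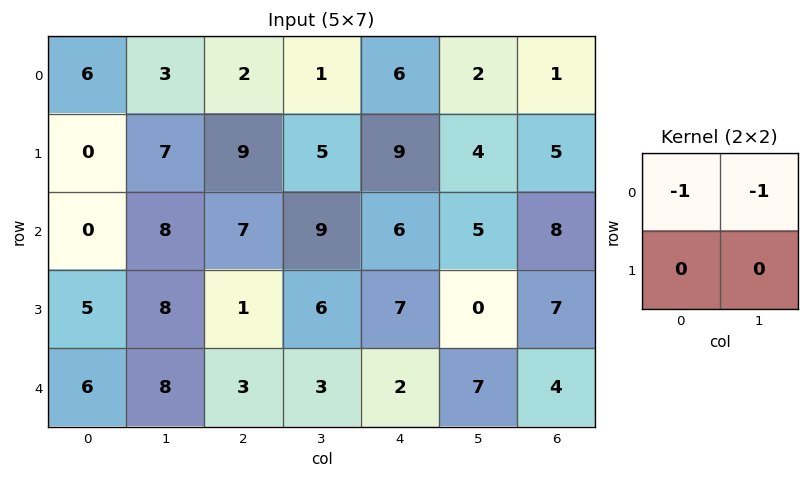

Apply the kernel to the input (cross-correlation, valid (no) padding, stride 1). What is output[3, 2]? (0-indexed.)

-7

The receptive field on the input at this output position is [1 6 / 3 3]. Elementwise product with the kernel and sum: 1·-1 + 6·-1.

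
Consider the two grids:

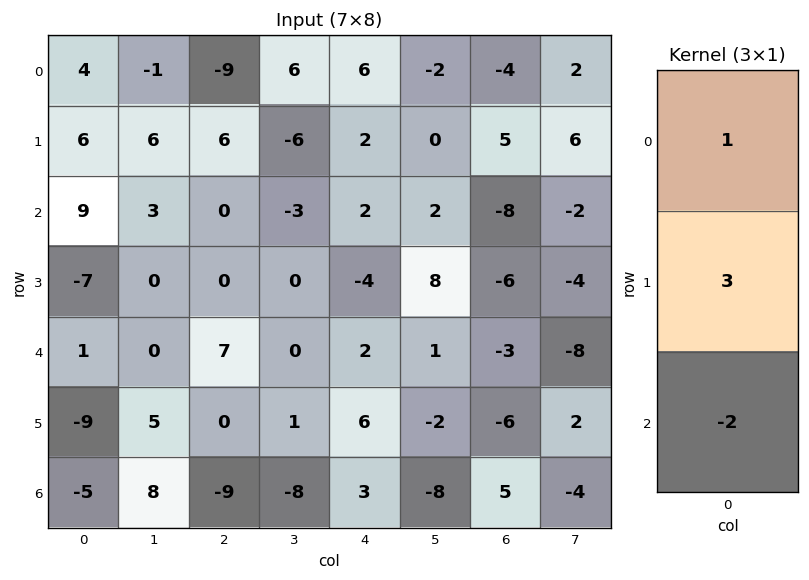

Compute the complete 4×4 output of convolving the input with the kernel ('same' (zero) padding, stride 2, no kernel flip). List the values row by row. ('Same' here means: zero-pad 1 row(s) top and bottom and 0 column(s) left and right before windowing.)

0 -39 14 -22
47 6 16 -7
14 21 -10 -3
-24 -27 15 9

Output[0,0]: The receptive field on the zero-padded input at this output position is [0 / 4 / 6]. Elementwise product with the kernel and sum: 0·1 + 4·3 + 6·-2.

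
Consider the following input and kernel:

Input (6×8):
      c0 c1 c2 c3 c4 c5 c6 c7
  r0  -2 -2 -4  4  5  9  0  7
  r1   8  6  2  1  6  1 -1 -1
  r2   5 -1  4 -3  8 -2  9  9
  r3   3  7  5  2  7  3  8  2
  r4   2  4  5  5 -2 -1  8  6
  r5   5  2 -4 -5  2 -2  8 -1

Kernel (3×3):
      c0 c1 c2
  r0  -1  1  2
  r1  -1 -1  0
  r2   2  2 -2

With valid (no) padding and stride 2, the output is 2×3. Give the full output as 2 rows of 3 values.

-22 1 -9
-6 26 -24

Output[0,0]: The receptive field on the input at this output position is [-2 -2 -4 / 8 6 2 / 5 -1 4]. Elementwise product with the kernel and sum: -2·-1 + -2·1 + -4·2 + 8·-1 + 6·-1 + 5·2 + -1·2 + 4·-2.
Output[0,1]: The receptive field on the input at this output position is [-4 4 5 / 2 1 6 / 4 -3 8]. Elementwise product with the kernel and sum: -4·-1 + 4·1 + 5·2 + 2·-1 + 1·-1 + 4·2 + -3·2 + 8·-2.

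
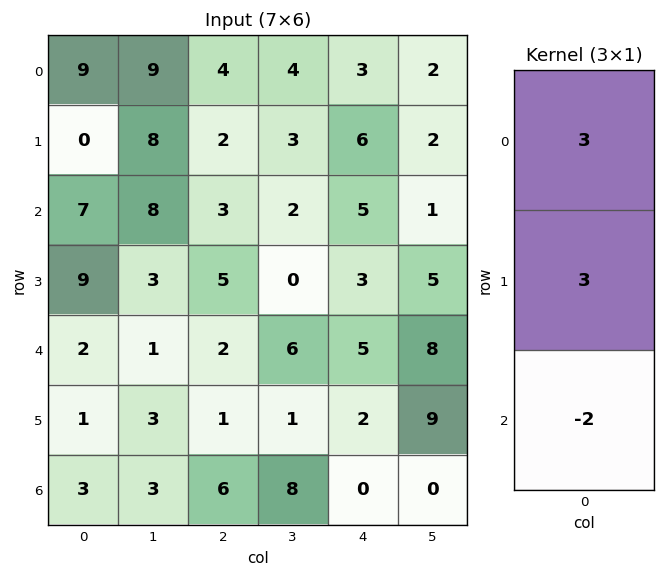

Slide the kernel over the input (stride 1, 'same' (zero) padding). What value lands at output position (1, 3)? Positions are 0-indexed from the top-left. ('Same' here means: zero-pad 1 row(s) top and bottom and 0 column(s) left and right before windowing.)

17

The receptive field on the zero-padded input at this output position is [4 / 3 / 2]. Elementwise product with the kernel and sum: 4·3 + 3·3 + 2·-2.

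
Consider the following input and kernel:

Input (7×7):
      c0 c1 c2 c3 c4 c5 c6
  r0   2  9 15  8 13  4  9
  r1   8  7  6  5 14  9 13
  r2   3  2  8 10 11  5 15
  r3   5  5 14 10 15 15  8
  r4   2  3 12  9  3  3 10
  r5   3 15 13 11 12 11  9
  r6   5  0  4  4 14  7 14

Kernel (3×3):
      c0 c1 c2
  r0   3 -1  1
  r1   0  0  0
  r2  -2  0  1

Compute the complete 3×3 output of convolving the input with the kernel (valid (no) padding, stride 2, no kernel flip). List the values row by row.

14 45 37
23 4 47
9 36 2

Output[0,0]: The receptive field on the input at this output position is [2 9 15 / 8 7 6 / 3 2 8]. Elementwise product with the kernel and sum: 2·3 + 9·-1 + 15·1 + 3·-2 + 8·1.
Output[0,1]: The receptive field on the input at this output position is [15 8 13 / 6 5 14 / 8 10 11]. Elementwise product with the kernel and sum: 15·3 + 8·-1 + 13·1 + 8·-2 + 11·1.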